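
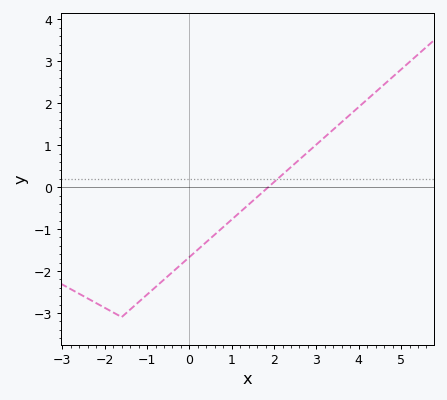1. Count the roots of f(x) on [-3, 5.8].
1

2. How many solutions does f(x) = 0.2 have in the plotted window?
1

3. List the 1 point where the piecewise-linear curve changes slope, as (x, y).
(-1.6, -3.1)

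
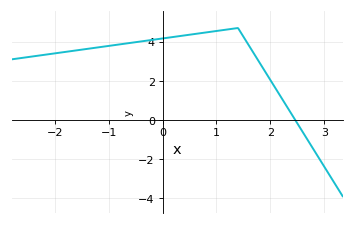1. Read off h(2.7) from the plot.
-1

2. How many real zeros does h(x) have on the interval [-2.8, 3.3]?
1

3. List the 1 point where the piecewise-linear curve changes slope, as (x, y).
(1.4, 4.7)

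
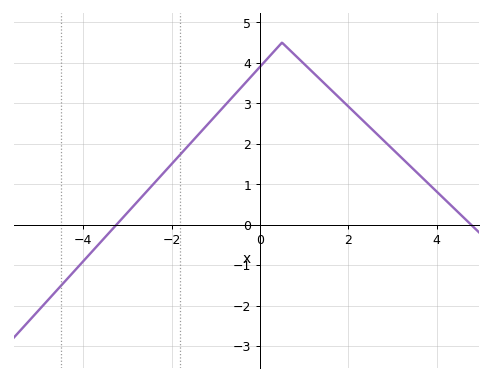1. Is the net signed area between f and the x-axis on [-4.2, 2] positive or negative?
positive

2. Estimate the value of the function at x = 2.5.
2.4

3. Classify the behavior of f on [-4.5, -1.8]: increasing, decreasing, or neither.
increasing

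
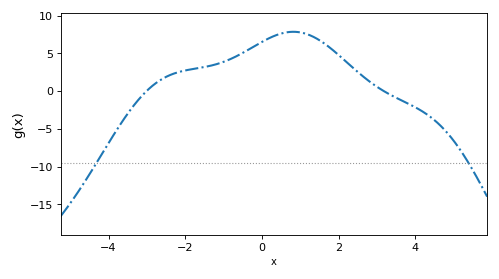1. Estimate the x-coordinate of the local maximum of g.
0.817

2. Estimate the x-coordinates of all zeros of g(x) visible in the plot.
-3.01, 3.18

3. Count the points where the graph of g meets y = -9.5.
2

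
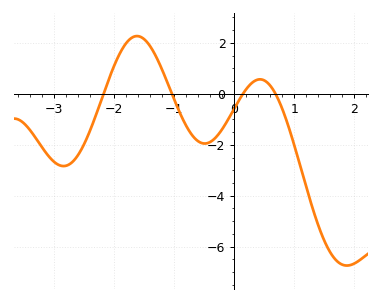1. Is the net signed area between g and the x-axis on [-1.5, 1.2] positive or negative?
negative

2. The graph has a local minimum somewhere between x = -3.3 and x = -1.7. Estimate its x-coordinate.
-2.8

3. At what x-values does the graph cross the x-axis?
-2.2, -1, 0.1, 0.7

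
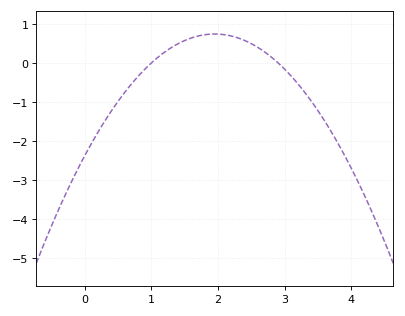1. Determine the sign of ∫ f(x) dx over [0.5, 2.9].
positive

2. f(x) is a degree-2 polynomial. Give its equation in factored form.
y = -0.82(x - 1)(x - 2.9)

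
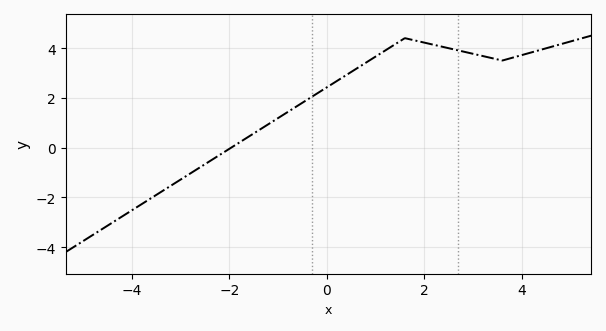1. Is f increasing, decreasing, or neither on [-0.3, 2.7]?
neither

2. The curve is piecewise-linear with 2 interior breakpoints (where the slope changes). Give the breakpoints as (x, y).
(1.6, 4.4); (3.6, 3.5)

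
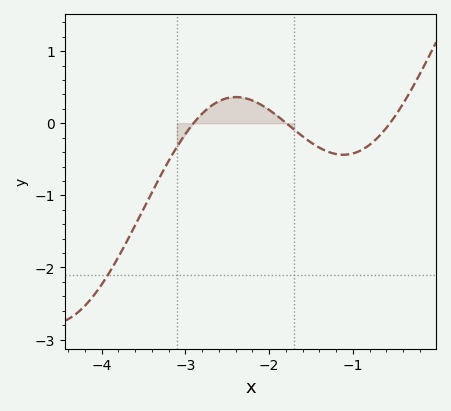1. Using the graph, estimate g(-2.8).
0.1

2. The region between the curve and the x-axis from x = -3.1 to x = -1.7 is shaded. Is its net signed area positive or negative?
positive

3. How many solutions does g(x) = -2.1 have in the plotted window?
1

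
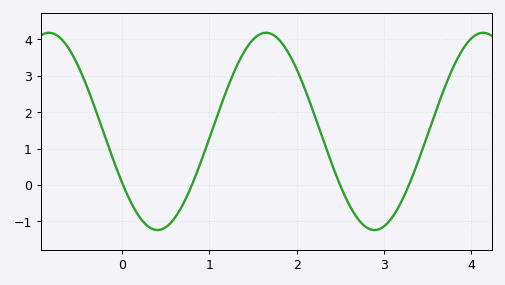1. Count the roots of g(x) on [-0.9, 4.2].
4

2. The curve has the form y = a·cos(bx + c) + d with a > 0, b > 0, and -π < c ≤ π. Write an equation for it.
y = 2.71cos(2.53x + 2.11) + 1.47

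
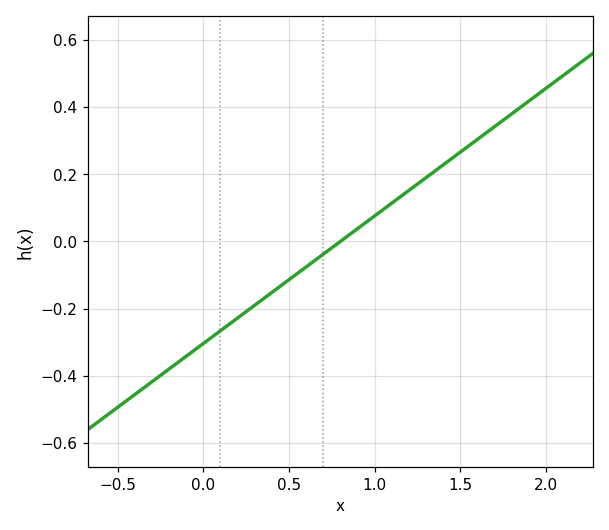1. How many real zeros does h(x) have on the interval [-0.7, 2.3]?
1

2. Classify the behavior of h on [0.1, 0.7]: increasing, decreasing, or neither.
increasing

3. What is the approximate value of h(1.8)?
0.38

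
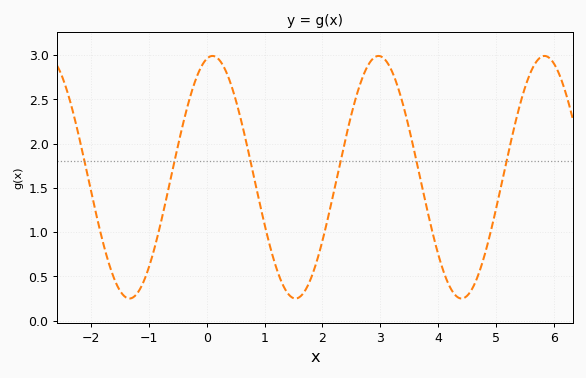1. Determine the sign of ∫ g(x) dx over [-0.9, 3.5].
positive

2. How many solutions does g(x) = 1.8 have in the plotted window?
6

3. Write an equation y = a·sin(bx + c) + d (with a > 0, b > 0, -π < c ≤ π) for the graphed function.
y = 1.37sin(2.2x + 1.3) + 1.62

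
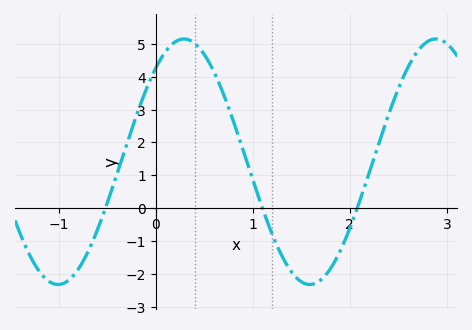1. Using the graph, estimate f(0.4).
5.02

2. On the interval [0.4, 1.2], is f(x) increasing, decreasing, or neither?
decreasing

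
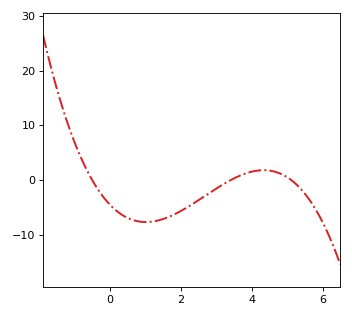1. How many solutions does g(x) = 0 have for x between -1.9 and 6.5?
3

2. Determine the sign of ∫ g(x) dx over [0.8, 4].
negative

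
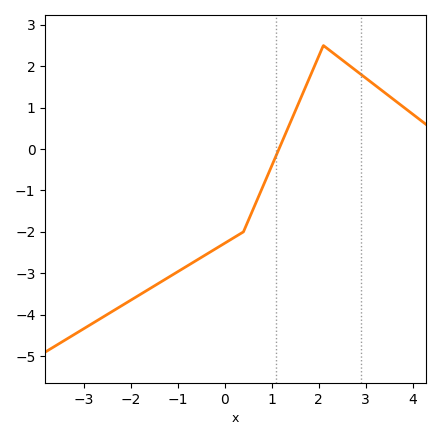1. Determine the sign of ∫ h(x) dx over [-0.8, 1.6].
negative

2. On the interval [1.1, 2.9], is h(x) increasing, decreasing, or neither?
neither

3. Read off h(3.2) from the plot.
1.54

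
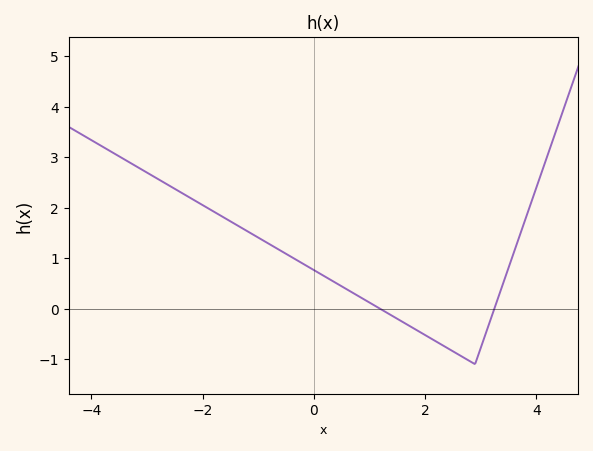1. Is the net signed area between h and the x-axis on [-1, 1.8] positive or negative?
positive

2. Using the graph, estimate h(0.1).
0.702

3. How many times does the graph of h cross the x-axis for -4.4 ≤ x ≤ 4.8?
2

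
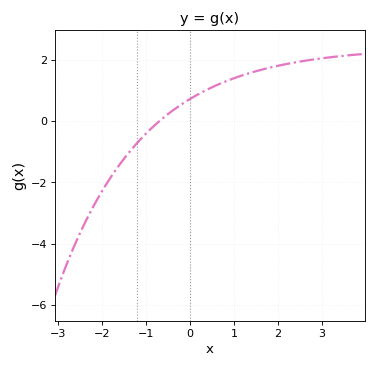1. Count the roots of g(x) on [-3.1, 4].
1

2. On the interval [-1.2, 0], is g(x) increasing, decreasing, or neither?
increasing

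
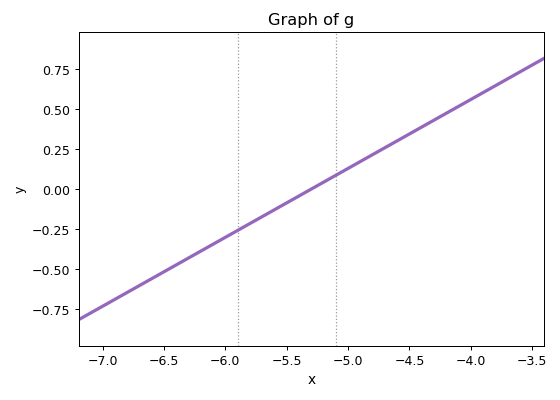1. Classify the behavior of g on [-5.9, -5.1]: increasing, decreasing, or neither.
increasing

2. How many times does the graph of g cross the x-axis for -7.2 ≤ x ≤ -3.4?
1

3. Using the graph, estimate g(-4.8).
0.22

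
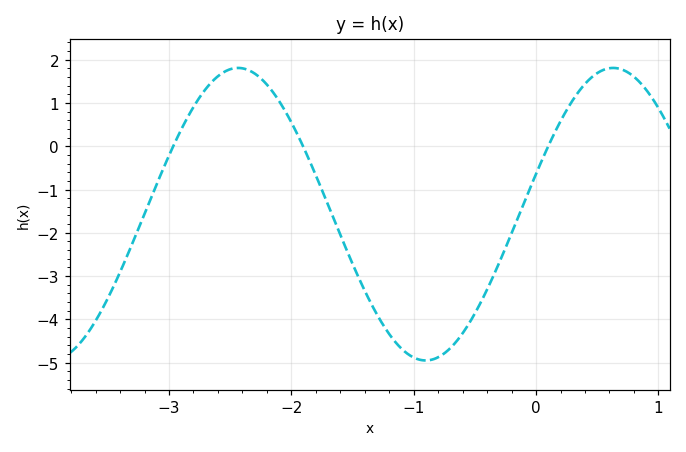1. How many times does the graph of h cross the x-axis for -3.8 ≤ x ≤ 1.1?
3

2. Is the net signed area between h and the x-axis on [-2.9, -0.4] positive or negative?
negative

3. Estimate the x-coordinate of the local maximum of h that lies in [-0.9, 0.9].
0.6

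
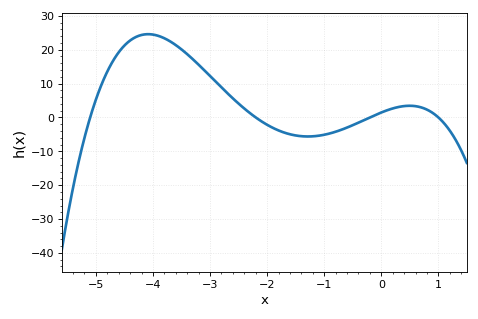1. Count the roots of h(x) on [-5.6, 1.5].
4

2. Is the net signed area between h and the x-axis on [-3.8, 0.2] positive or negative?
positive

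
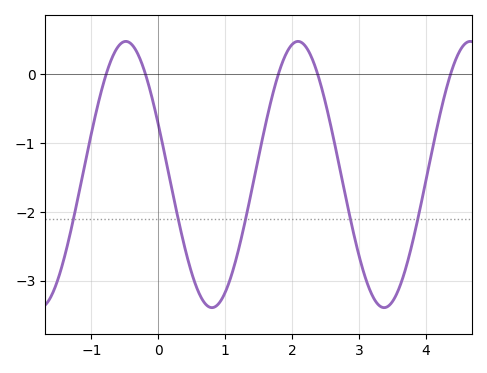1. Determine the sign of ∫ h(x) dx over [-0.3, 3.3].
negative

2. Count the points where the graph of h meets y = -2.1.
5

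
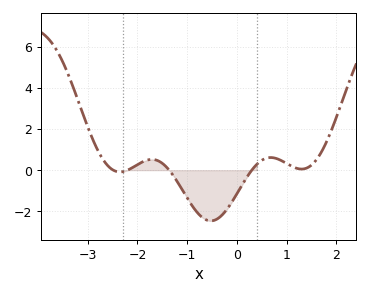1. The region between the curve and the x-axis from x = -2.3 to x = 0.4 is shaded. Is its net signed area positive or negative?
negative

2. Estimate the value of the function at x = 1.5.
0.2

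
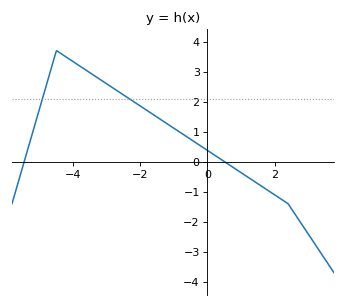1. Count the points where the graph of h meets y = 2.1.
2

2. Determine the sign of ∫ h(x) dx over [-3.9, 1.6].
positive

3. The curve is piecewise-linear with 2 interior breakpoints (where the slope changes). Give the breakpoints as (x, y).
(-4.5, 3.7); (2.4, -1.4)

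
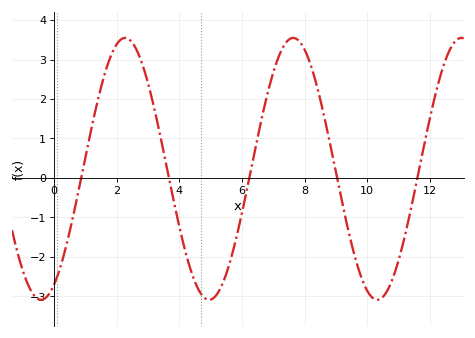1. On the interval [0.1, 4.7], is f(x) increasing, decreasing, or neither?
neither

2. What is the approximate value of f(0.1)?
-2.5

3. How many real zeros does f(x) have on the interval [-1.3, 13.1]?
5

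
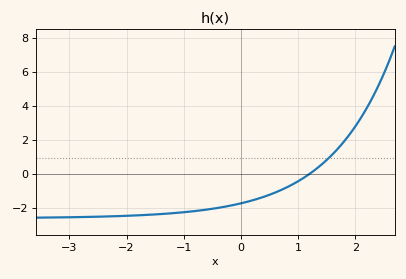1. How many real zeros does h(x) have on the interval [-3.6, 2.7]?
1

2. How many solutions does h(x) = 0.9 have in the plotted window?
1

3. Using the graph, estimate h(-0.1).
-1.83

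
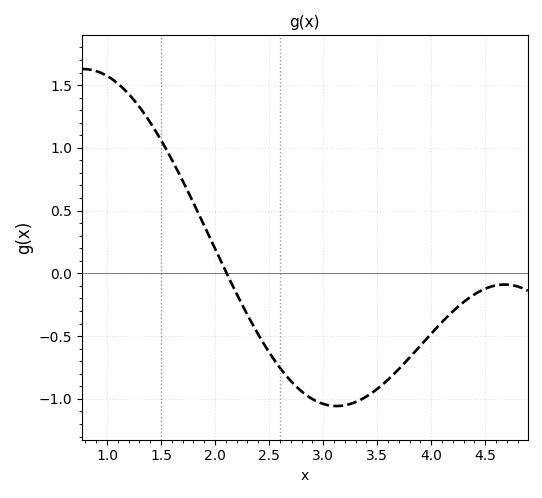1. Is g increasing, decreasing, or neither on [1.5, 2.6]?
decreasing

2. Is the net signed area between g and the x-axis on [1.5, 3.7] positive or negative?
negative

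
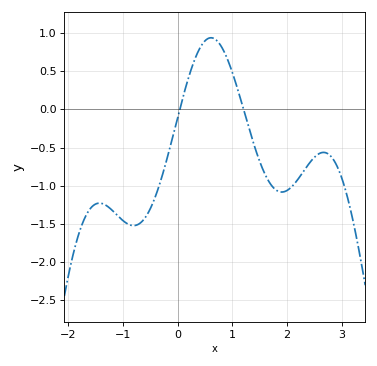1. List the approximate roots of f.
0, 1.2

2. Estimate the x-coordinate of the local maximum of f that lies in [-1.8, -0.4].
-1.4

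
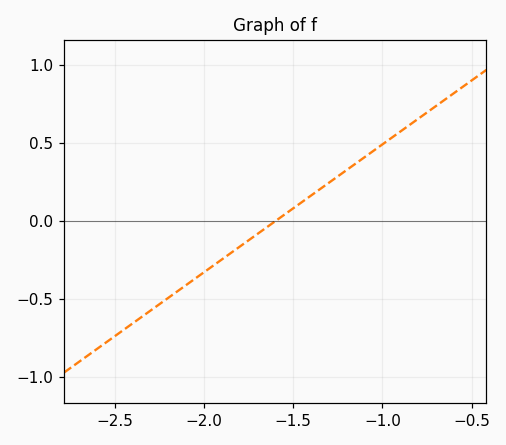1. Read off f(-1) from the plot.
0.492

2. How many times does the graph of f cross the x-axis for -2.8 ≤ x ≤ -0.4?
1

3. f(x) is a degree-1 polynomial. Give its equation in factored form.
y = 0.82(x + 1.6)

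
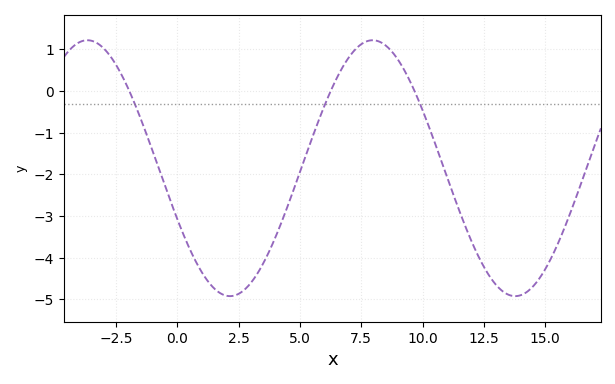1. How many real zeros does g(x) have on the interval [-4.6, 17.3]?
3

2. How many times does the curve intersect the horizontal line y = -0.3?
3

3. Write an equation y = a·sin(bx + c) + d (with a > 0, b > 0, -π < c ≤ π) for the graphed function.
y = 3.07sin(0.54x - 2.73) - 1.85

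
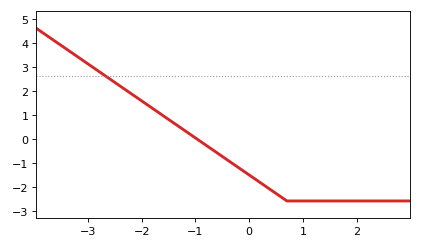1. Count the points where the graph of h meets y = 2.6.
1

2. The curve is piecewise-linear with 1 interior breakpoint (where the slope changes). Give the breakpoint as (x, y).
(0.7, -2.6)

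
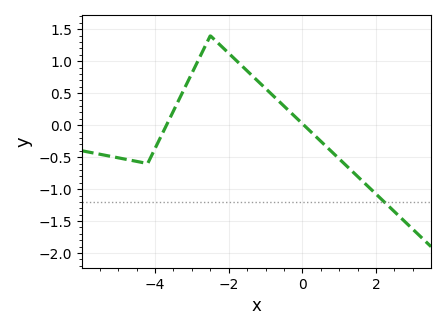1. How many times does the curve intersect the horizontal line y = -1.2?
1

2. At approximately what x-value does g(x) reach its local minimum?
-4.2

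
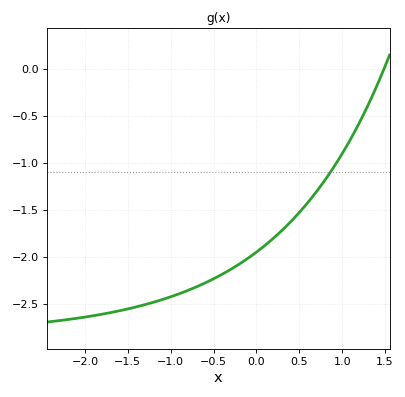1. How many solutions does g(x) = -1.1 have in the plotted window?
1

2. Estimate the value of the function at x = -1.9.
-2.65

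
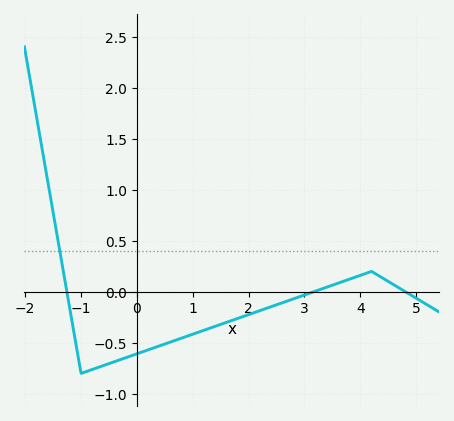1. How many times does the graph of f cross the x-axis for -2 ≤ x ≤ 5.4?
3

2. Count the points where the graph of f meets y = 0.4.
1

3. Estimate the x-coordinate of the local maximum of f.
4.2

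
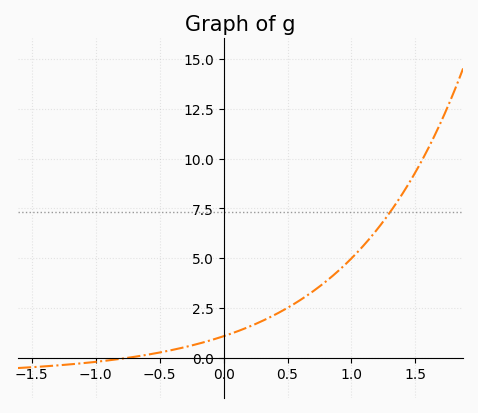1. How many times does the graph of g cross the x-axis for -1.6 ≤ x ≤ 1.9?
1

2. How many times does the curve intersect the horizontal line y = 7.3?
1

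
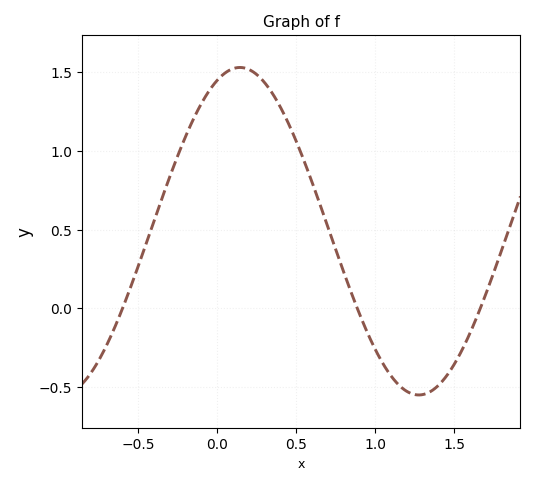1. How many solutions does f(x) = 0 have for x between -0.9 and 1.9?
3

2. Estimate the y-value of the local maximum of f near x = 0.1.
1.55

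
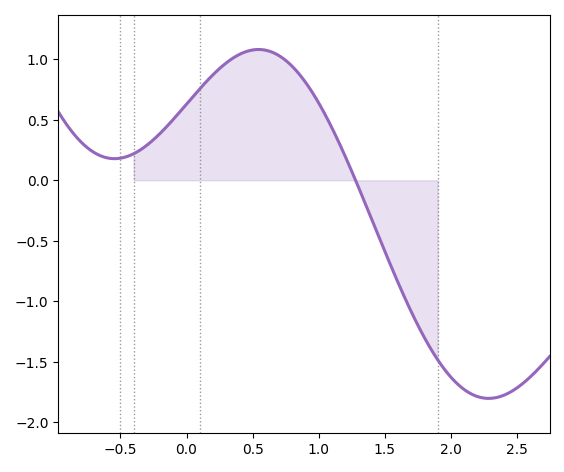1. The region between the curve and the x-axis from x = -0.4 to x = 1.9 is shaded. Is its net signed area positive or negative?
positive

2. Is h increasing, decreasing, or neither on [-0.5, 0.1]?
increasing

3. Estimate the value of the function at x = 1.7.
-1.09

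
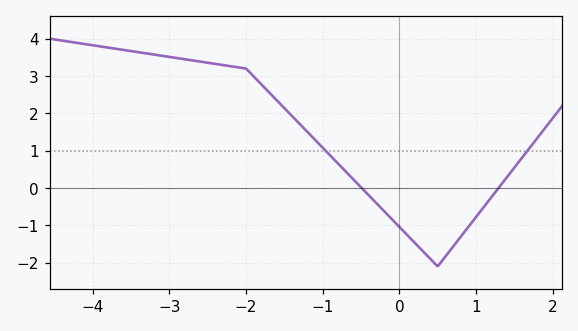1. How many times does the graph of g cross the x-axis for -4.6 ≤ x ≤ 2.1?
2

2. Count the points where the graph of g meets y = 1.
2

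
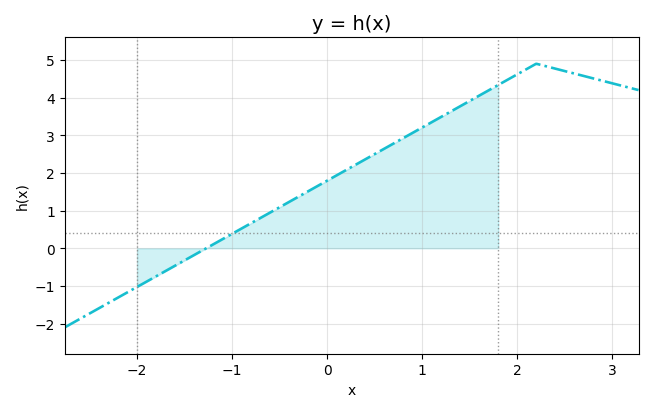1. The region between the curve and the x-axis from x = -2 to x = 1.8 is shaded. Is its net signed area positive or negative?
positive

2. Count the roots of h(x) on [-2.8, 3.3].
1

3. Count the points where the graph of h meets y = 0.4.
1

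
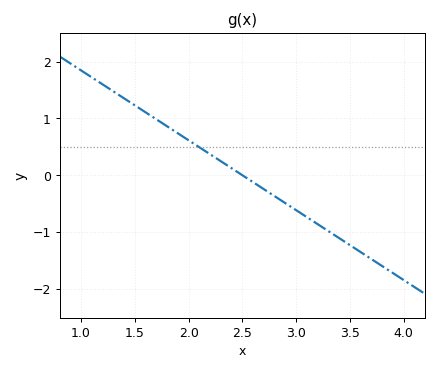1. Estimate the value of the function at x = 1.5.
1.2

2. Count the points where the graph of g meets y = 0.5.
1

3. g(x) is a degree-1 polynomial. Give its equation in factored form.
y = -1.23(x - 2.5)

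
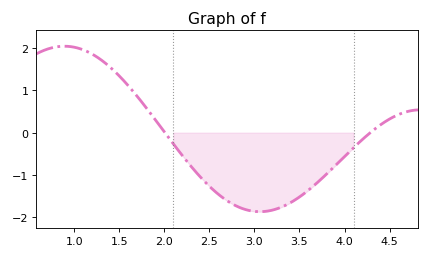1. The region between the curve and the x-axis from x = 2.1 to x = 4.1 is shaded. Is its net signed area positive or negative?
negative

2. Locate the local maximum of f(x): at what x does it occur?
0.9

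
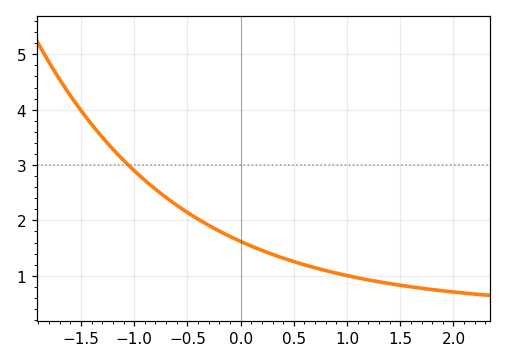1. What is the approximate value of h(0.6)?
1.2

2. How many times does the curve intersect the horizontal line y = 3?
1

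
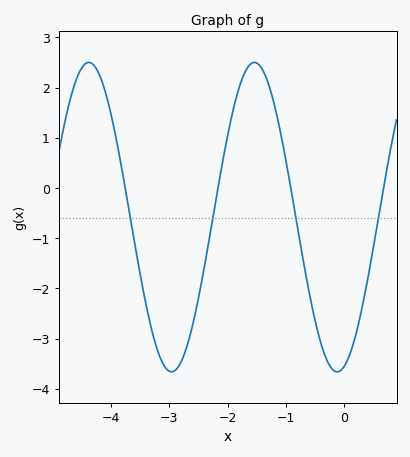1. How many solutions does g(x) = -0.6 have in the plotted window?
4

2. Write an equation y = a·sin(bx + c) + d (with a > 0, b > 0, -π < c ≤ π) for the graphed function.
y = 3.08sin(2.2x - 1.3) - 0.58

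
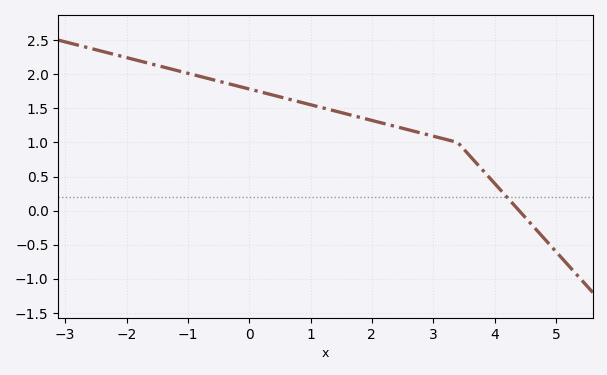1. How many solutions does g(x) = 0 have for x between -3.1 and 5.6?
1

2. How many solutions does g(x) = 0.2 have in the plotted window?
1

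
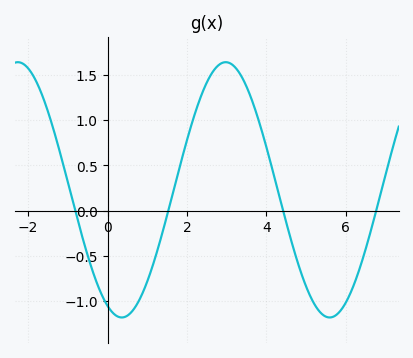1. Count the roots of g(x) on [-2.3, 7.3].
4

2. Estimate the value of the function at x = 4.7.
-0.442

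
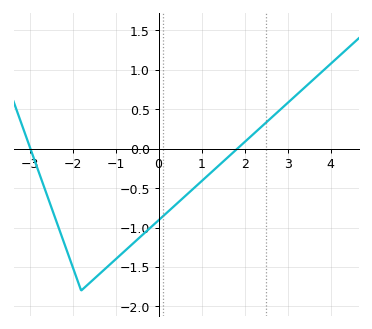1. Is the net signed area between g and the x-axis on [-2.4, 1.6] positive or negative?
negative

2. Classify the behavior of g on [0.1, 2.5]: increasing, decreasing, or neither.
increasing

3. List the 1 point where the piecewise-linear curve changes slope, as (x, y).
(-1.8, -1.8)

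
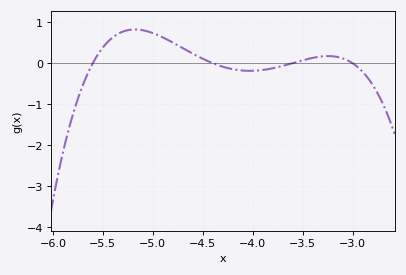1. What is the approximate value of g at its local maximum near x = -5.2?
0.824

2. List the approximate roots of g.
-5.6, -4.4, -3.6, -3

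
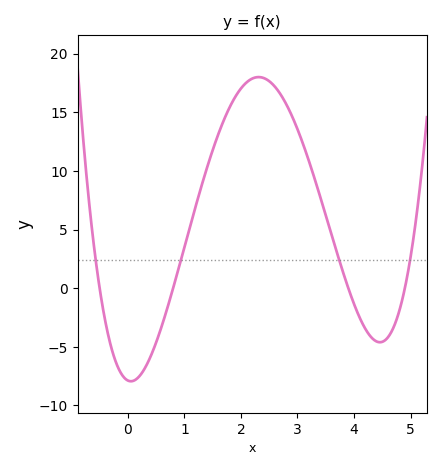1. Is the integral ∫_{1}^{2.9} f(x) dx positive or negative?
positive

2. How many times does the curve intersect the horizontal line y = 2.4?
4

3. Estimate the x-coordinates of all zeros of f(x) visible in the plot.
-0.5, 0.8, 3.9, 4.9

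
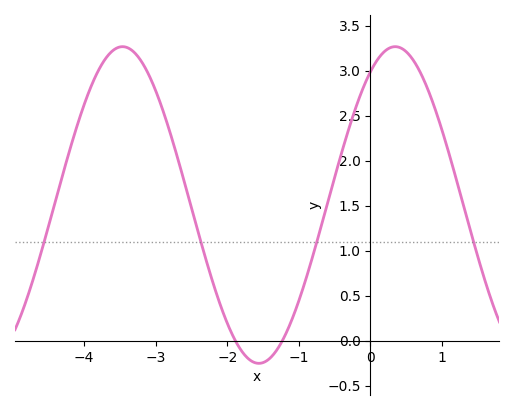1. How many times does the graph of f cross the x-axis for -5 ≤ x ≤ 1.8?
2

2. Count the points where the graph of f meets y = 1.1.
4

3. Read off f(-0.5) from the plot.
1.82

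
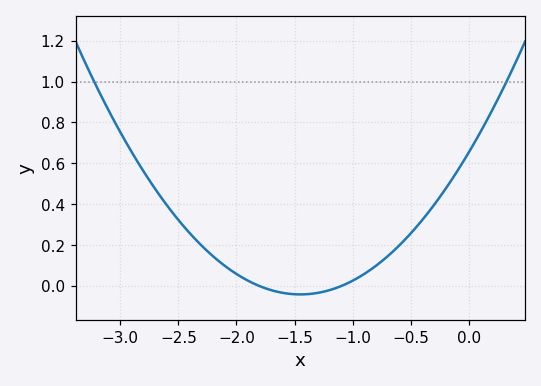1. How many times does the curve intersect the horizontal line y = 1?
2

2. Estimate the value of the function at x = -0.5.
0.257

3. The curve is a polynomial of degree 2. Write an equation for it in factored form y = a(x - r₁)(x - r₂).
y = 0.33(x + 1.8)(x + 1.1)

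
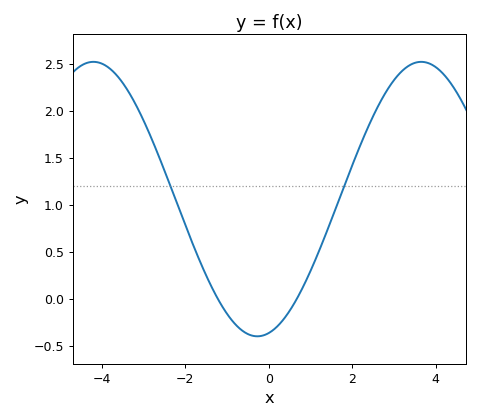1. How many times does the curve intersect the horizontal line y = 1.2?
2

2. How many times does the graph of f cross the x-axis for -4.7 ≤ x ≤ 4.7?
2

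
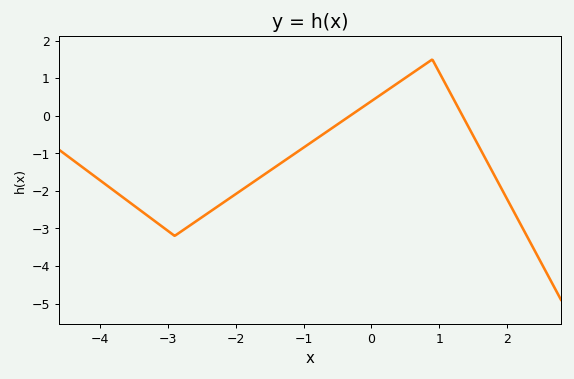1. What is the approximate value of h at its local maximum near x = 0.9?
1.5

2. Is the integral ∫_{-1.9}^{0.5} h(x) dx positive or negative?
negative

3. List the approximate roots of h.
-0.313, 1.34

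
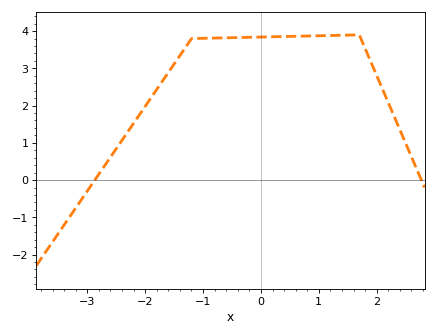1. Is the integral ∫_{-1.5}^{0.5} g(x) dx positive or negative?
positive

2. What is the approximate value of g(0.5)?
3.86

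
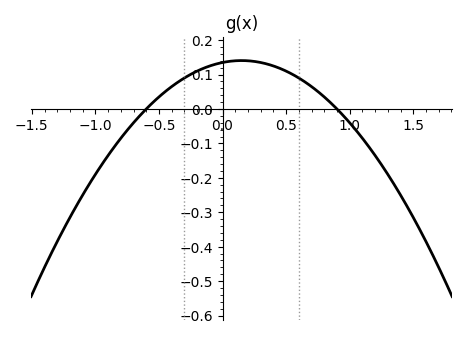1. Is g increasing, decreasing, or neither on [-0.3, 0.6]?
neither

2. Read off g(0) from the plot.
0.135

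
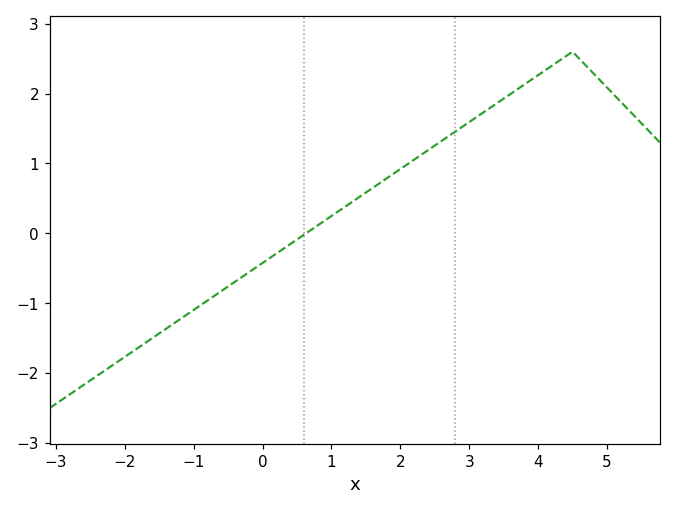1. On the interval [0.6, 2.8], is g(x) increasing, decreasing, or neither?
increasing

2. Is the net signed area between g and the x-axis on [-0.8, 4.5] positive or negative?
positive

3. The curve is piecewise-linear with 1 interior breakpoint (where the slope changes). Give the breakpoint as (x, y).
(4.5, 2.6)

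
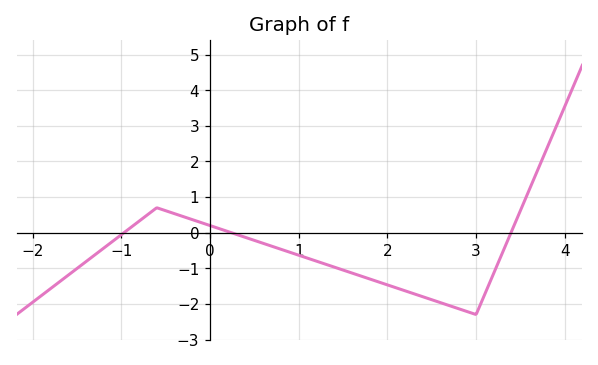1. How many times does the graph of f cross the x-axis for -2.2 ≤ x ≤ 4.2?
3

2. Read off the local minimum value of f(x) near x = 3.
-2.3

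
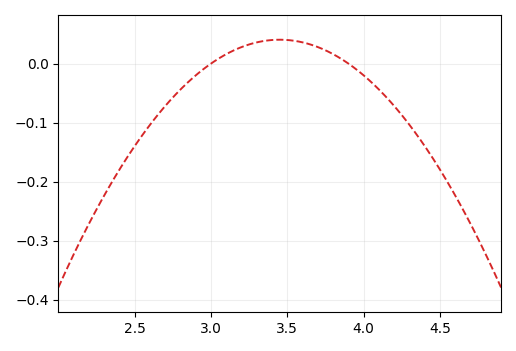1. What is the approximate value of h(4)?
-0.02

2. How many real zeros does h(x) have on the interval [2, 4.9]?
2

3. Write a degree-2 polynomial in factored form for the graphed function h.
y = -0.2(x - 3)(x - 3.9)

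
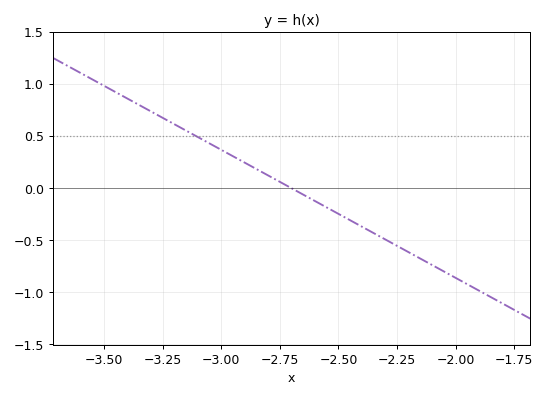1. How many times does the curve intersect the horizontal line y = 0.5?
1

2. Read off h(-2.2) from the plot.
-0.615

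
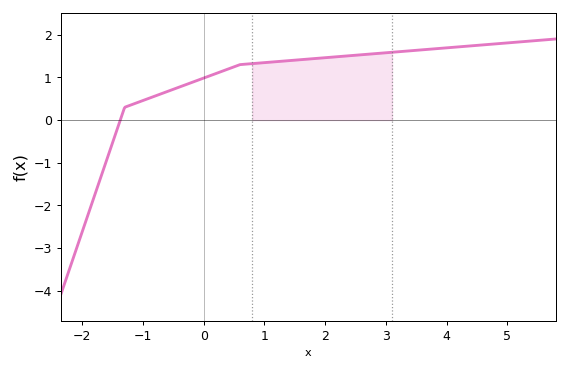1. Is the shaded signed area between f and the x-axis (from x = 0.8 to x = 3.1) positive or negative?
positive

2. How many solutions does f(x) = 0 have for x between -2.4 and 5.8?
1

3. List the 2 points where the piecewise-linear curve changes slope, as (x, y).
(-1.3, 0.3); (0.6, 1.3)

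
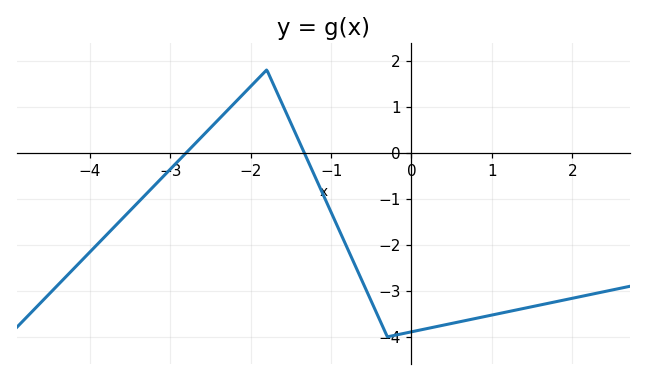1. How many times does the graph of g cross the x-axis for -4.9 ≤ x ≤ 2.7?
2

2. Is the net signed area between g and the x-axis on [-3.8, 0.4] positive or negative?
negative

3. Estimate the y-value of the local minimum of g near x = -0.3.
-4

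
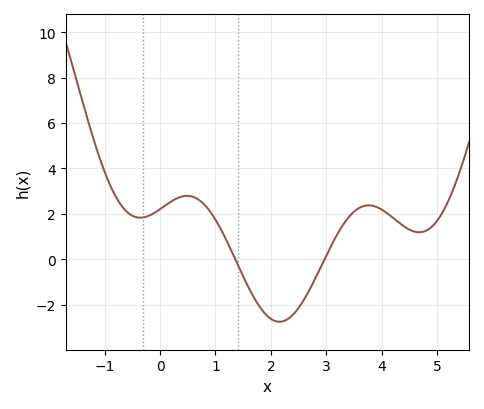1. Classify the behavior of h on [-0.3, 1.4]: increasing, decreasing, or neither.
neither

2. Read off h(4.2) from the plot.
1.8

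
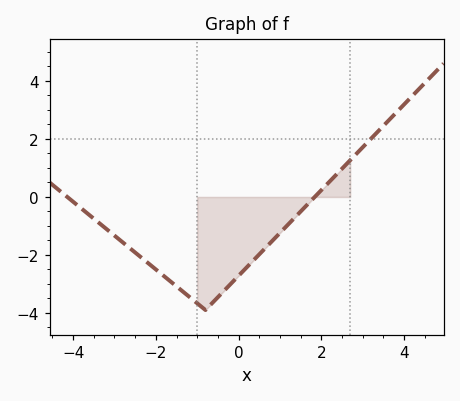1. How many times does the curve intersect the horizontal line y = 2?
1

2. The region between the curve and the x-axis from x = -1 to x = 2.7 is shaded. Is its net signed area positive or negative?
negative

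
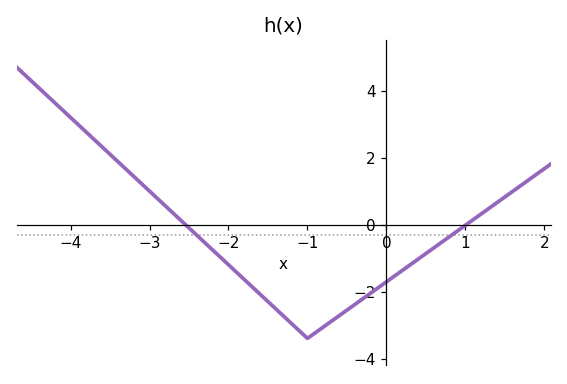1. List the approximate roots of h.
-2.5, 1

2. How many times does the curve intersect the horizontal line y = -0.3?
2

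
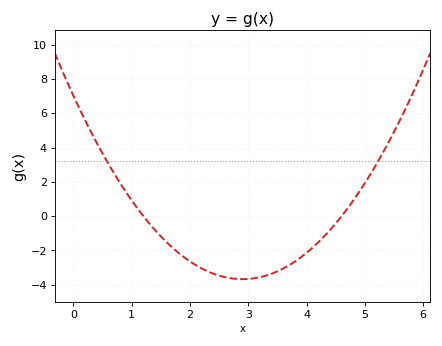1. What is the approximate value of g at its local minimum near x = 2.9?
-3.6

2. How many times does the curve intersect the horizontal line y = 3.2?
2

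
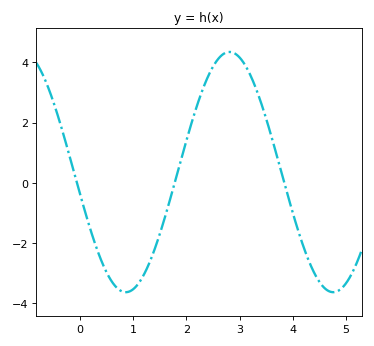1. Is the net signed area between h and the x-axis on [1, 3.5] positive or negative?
positive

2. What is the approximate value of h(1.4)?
-2.21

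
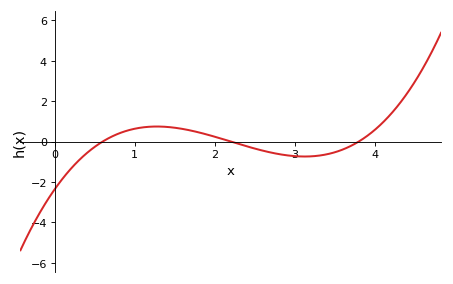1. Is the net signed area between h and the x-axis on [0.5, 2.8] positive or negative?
positive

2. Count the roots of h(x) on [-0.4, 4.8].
3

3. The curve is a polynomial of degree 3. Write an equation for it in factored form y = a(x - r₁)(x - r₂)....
y = 0.47(x - 0.6)(x - 2.2)(x - 3.8)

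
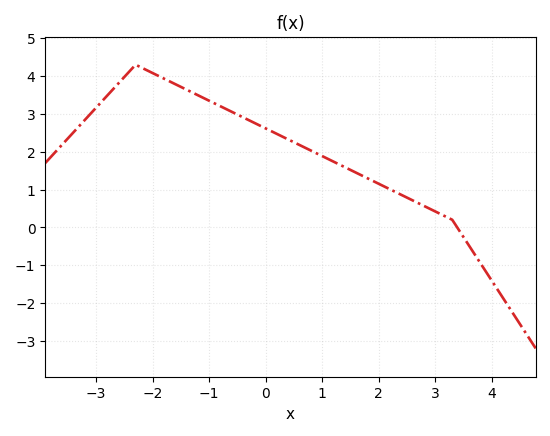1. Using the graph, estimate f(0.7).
2.1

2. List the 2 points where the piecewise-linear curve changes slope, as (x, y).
(-2.3, 4.3); (3.3, 0.2)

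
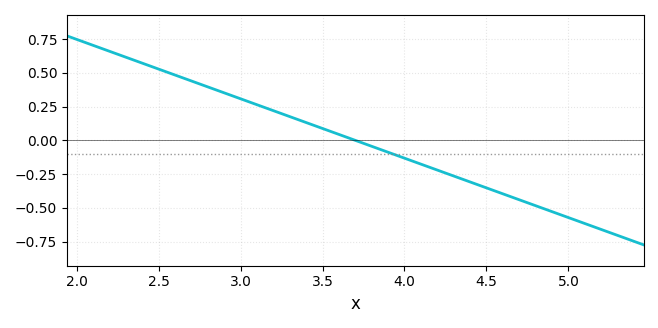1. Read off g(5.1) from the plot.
-0.616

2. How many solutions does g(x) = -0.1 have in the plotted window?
1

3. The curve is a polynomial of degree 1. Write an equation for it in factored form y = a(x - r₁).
y = -0.44(x - 3.7)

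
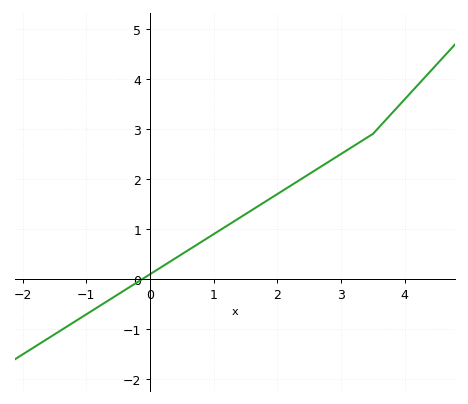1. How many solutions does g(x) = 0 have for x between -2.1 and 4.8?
1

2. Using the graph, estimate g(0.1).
0.175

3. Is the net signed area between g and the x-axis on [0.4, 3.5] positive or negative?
positive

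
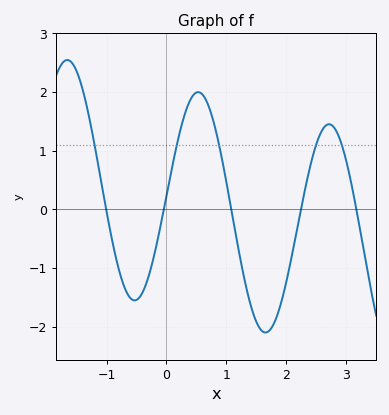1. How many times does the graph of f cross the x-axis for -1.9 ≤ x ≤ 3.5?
5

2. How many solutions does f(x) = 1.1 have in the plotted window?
5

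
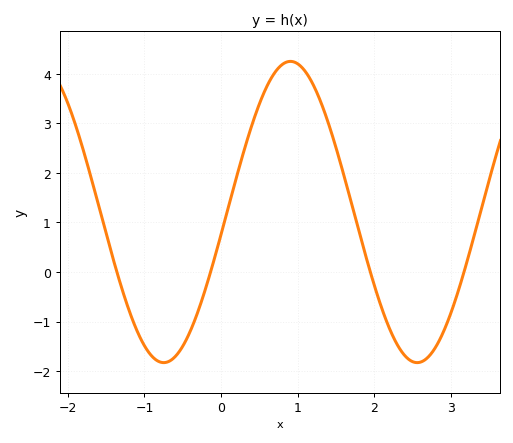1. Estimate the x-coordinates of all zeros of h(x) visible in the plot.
-1.4, -0.1, 1.9, 3.2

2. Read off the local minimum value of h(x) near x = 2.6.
-1.8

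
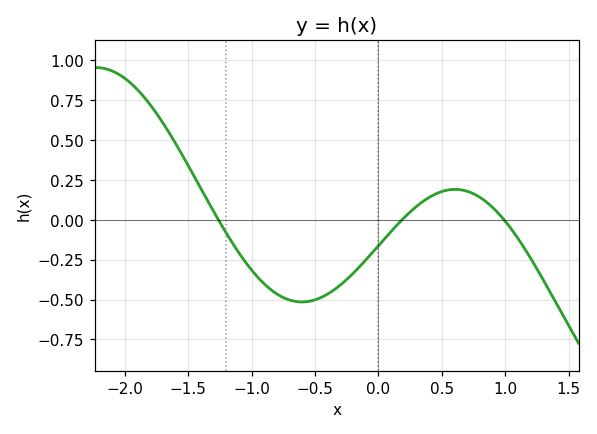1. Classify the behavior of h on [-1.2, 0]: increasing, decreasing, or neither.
neither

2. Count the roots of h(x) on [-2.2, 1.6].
3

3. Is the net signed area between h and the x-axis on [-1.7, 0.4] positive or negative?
negative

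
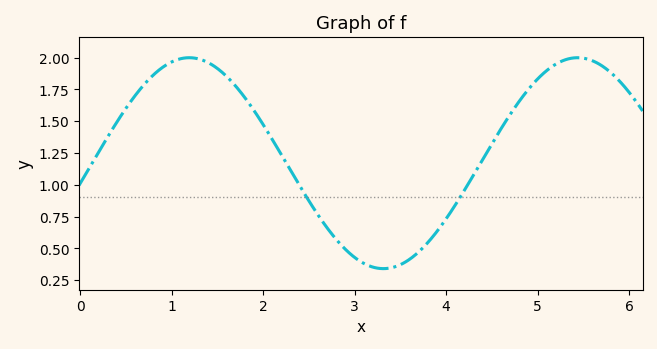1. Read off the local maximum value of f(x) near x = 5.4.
2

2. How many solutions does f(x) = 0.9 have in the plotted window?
2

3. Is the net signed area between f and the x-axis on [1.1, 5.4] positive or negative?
positive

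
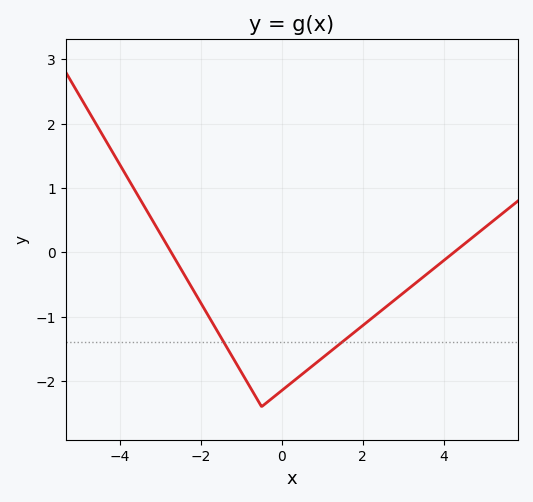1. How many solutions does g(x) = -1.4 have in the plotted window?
2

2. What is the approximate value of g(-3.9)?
1.3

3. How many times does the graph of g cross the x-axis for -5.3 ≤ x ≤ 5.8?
2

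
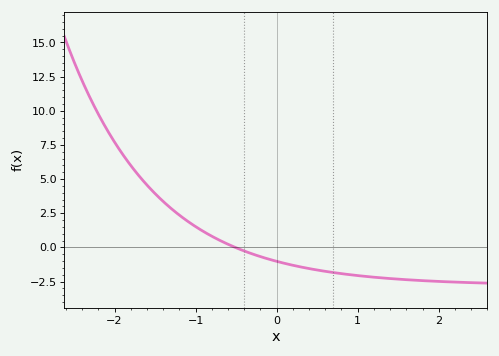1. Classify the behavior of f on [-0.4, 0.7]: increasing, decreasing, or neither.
decreasing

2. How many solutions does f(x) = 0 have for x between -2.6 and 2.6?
1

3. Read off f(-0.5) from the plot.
-0.028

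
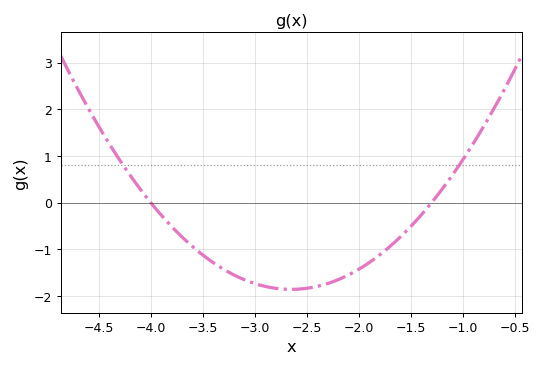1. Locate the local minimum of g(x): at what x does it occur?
-2.65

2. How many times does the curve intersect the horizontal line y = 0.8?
2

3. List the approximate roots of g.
-4, -1.3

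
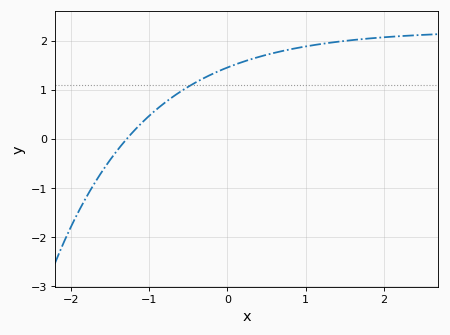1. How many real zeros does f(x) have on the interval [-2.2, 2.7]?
1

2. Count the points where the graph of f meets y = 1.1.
1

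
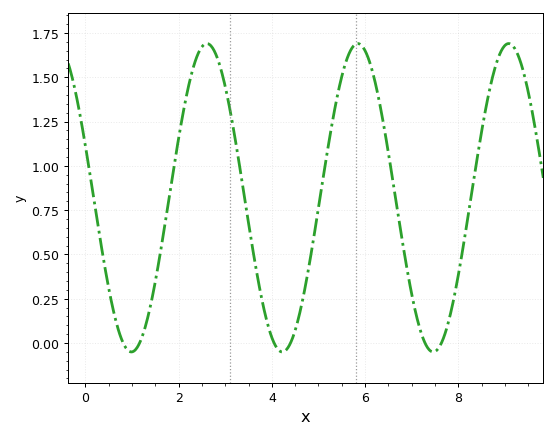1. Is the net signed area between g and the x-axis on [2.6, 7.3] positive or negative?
positive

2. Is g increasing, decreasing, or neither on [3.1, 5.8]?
neither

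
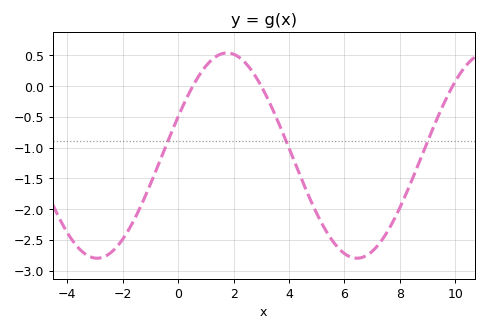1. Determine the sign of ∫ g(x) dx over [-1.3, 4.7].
negative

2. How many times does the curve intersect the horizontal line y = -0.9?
3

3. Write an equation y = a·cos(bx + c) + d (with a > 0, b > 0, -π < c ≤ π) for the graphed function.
y = 1.67cos(0.67x - 1.2) - 1.13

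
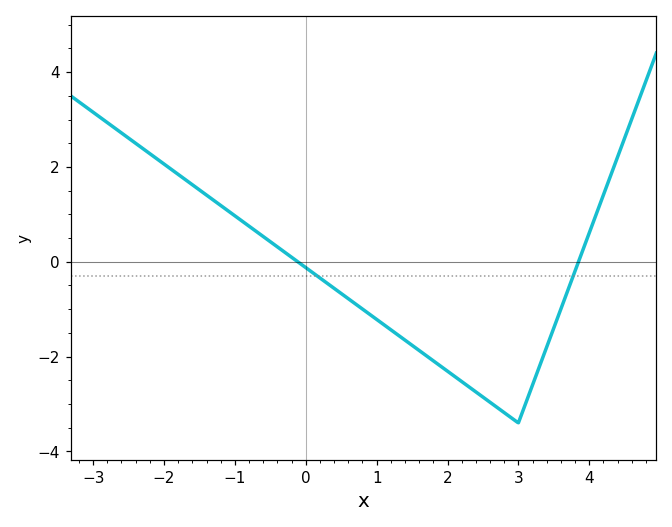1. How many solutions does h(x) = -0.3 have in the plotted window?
2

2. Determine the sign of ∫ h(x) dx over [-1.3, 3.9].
negative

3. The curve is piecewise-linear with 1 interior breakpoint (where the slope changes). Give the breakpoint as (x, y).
(3, -3.4)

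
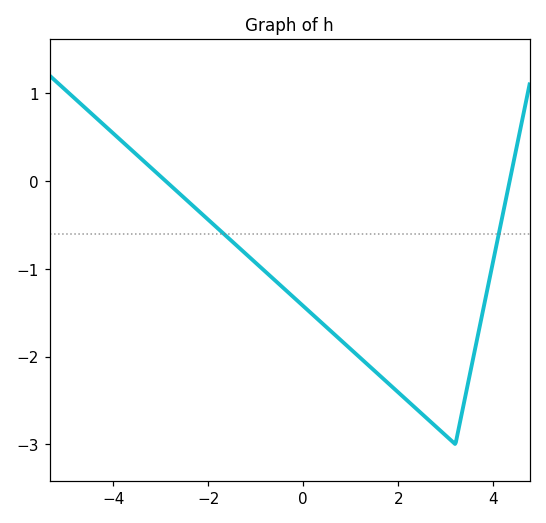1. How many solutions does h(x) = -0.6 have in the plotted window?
2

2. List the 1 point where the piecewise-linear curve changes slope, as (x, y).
(3.2, -3)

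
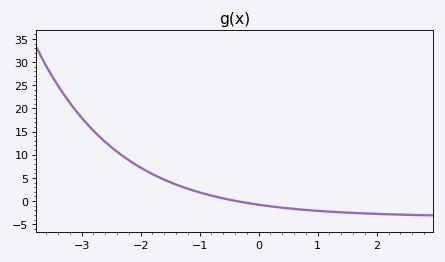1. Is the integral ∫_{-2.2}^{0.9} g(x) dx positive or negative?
positive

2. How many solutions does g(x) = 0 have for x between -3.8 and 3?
1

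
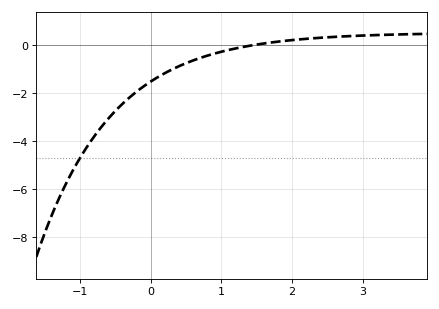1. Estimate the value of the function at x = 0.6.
-0.6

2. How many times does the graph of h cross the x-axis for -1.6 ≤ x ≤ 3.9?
1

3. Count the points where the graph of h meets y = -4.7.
1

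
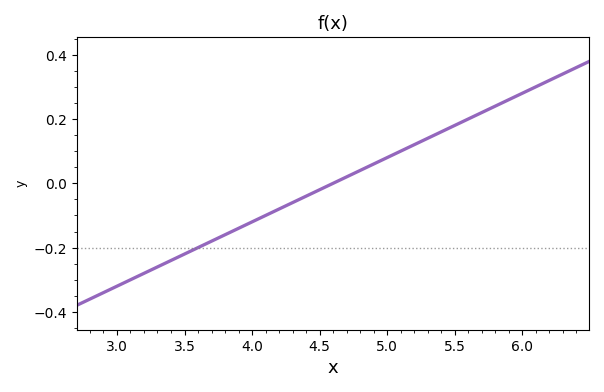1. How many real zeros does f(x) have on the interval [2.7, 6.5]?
1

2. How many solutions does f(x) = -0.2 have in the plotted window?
1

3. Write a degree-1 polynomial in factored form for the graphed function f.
y = 0.2(x - 4.6)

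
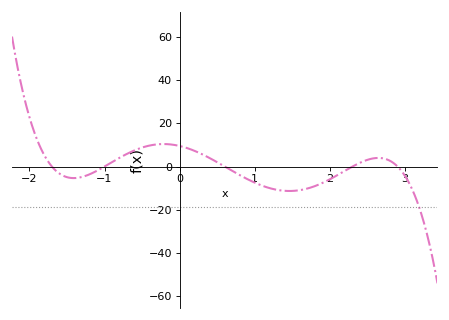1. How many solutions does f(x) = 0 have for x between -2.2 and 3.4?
5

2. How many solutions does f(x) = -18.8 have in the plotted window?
1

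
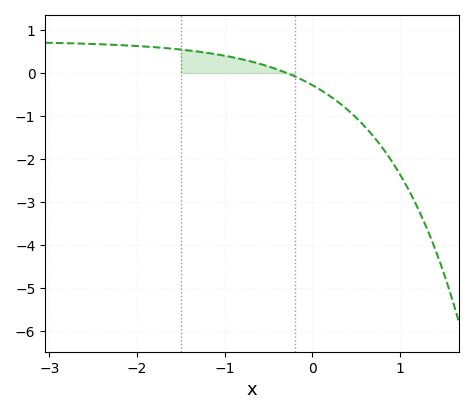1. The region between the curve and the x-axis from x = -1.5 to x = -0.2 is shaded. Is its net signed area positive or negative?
positive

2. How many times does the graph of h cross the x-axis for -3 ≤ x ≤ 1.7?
1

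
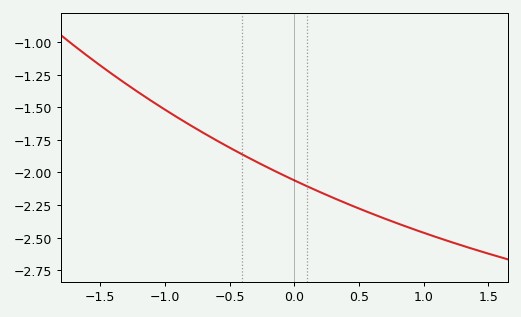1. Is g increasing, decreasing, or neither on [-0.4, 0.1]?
decreasing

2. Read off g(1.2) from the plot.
-2.53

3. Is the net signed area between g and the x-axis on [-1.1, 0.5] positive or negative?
negative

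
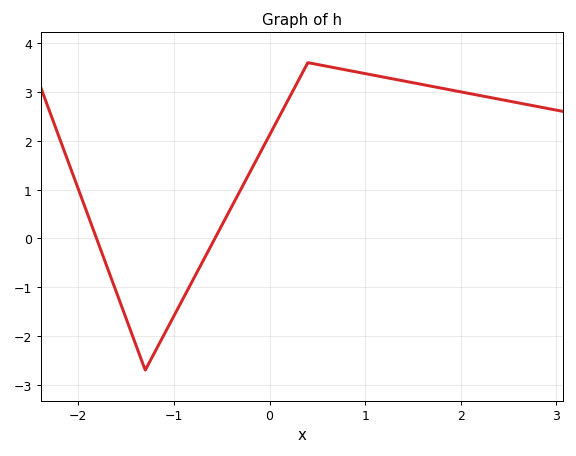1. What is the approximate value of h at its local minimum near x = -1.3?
-2.7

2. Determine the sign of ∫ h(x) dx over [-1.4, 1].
positive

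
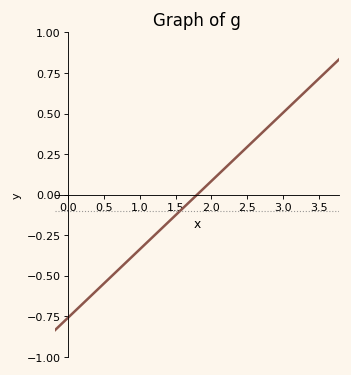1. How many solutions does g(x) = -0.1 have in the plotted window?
1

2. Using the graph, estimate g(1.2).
-0.252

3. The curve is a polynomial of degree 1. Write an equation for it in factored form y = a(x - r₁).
y = 0.42(x - 1.8)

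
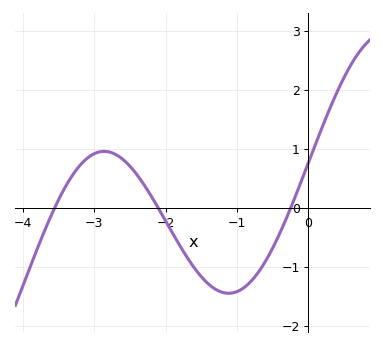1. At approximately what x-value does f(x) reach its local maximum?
-2.86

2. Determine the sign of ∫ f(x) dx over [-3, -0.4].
negative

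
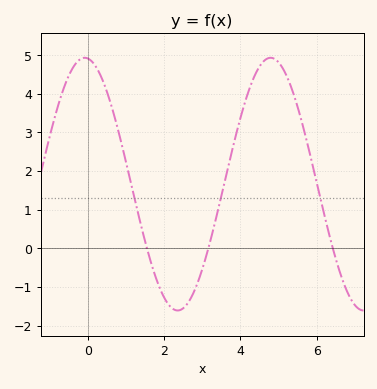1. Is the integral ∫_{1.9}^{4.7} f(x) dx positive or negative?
positive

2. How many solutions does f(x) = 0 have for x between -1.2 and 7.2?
3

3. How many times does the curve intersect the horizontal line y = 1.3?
3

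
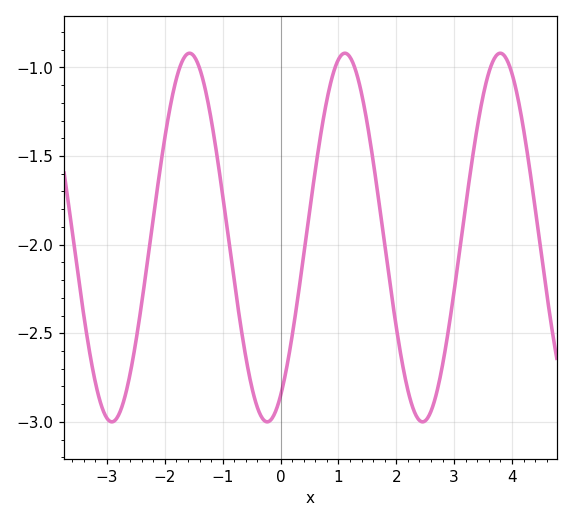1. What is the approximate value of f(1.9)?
-2.25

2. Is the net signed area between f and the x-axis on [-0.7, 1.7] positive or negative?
negative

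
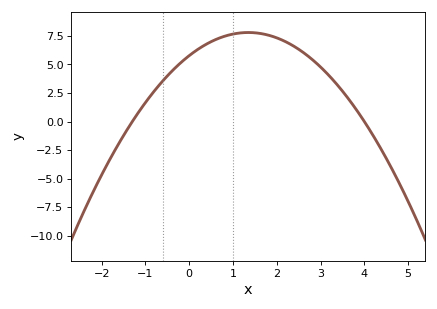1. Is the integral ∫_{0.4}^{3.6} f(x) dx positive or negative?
positive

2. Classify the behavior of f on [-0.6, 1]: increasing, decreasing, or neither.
increasing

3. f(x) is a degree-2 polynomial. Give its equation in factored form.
y = -1.11(x + 1.3)(x - 4)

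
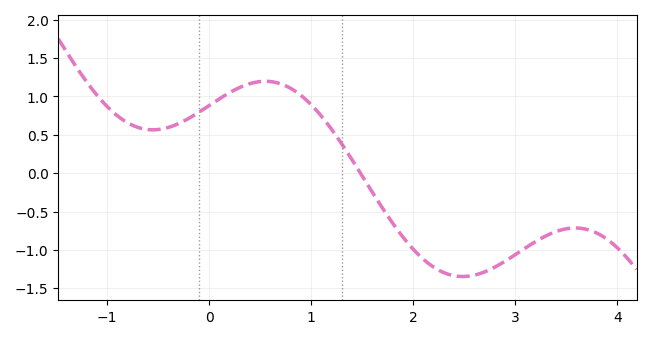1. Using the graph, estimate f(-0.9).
0.75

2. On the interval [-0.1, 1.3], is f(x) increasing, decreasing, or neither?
neither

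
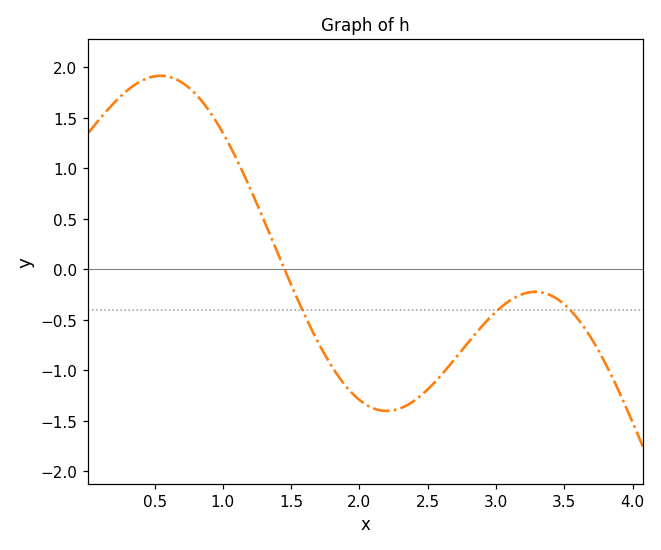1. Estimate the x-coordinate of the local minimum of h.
2.2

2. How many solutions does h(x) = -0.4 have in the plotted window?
3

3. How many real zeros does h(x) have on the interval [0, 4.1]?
1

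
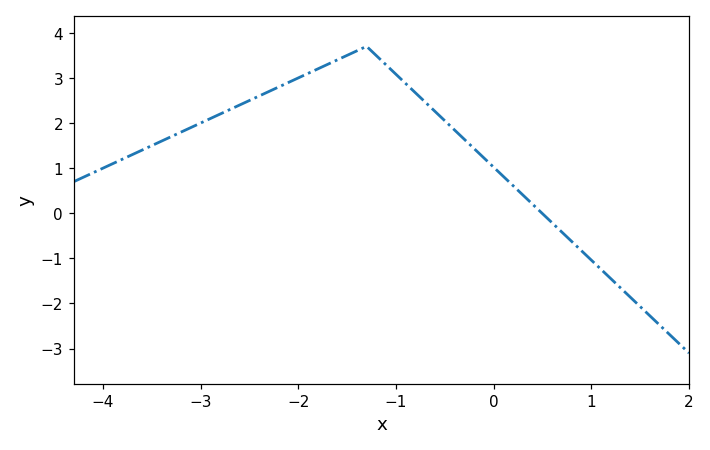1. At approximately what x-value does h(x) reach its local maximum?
-1.3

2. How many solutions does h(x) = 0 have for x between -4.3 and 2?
1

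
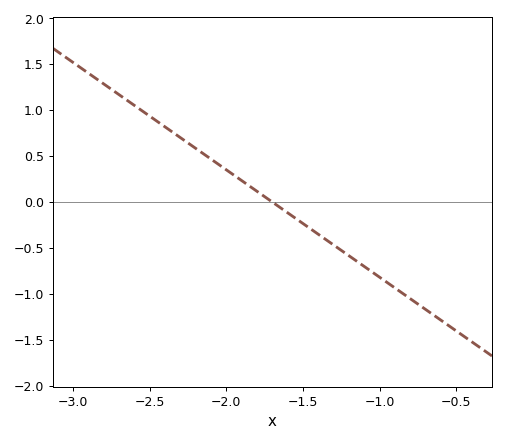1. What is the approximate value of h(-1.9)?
0.25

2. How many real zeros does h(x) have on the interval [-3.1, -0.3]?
1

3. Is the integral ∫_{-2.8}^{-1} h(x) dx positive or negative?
positive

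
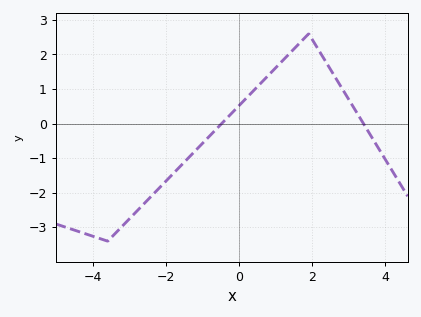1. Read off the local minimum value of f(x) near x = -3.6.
-3.4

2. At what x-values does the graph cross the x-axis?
-0.4, 3.4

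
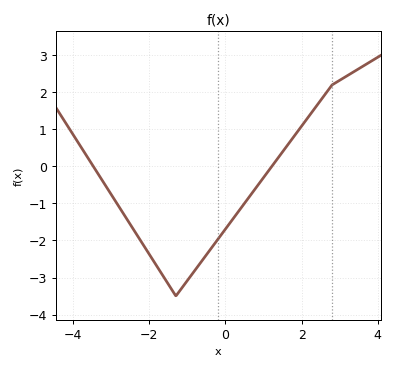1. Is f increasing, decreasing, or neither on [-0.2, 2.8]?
increasing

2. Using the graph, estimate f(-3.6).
0.2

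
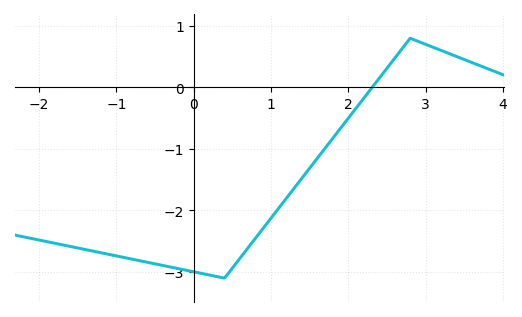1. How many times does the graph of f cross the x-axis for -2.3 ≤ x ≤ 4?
1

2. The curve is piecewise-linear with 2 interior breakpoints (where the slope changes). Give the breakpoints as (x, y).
(0.4, -3.1); (2.8, 0.8)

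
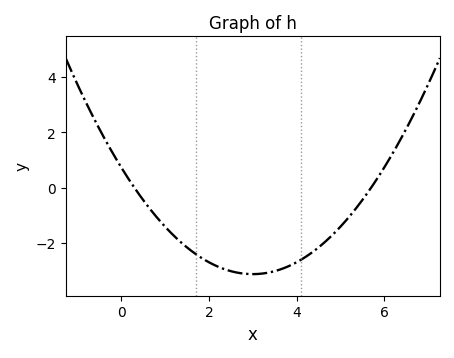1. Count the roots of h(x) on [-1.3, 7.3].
2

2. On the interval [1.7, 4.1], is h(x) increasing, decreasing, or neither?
neither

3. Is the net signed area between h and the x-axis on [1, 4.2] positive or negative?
negative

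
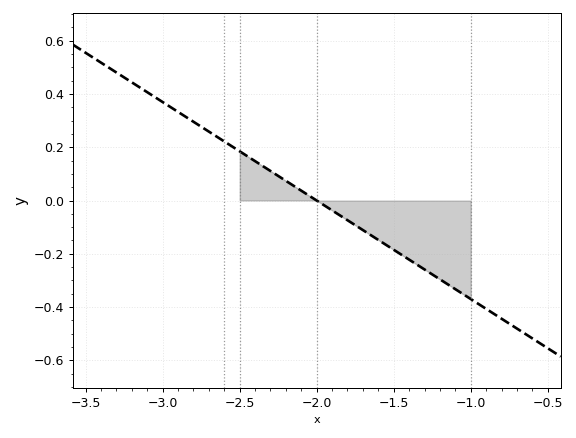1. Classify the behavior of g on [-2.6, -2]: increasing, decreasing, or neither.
decreasing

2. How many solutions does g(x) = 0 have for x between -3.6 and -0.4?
1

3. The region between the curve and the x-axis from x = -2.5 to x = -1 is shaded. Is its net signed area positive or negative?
negative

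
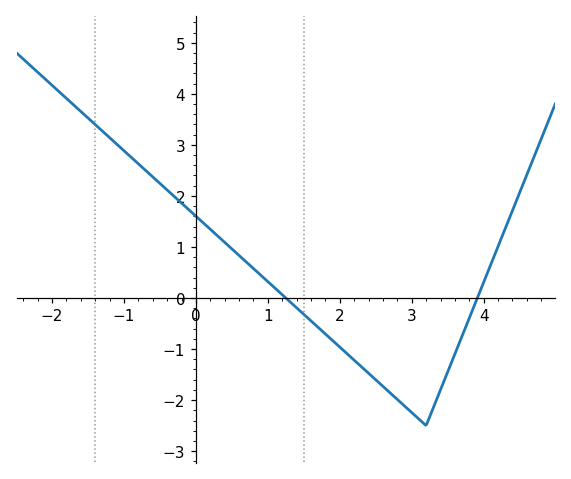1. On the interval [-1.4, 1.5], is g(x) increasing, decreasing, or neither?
decreasing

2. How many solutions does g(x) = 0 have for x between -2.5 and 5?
2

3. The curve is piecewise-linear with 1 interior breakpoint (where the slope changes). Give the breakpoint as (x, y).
(3.2, -2.5)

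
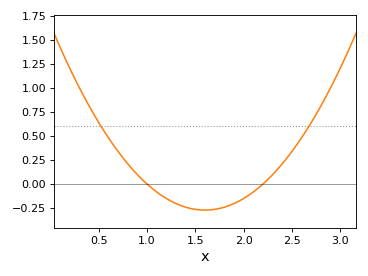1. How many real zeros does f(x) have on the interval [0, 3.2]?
2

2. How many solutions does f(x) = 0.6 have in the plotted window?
2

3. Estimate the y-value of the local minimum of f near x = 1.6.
-0.25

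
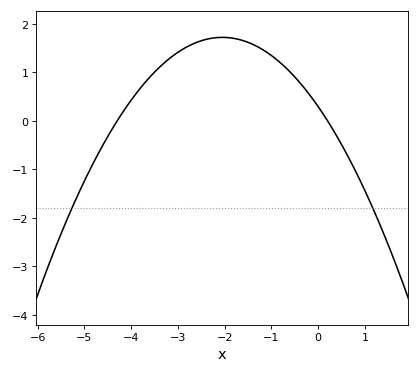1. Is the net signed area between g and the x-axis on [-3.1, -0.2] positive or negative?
positive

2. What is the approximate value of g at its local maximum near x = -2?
1.72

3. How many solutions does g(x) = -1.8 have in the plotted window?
2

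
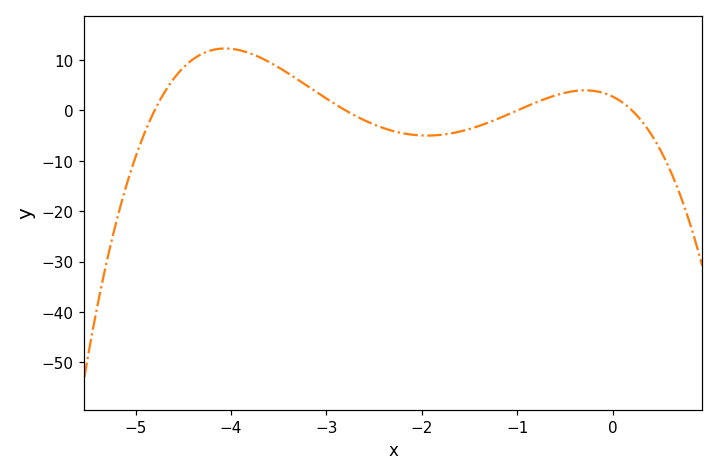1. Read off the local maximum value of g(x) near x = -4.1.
12.3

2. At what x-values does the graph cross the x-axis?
-4.8, -2.8, -1, 0.2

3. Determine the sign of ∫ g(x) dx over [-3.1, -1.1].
negative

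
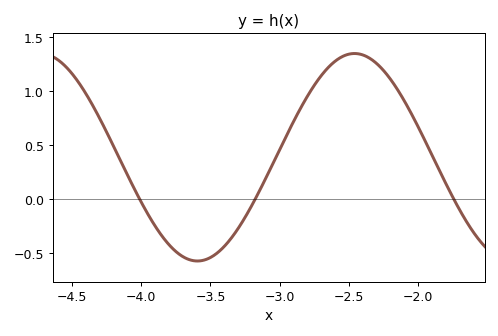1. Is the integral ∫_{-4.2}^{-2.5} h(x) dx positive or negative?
positive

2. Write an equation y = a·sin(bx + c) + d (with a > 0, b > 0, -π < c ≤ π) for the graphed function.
y = 0.96sin(2.77x + 2.1) + 0.39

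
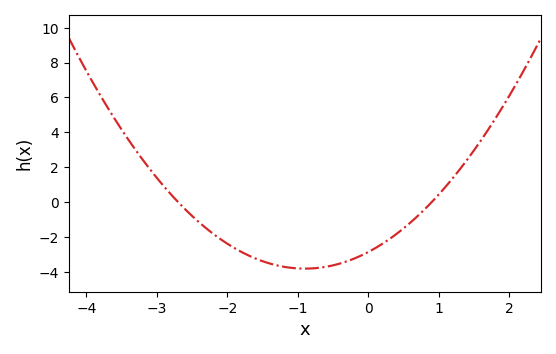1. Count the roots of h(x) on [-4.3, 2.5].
2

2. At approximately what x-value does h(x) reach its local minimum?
-0.9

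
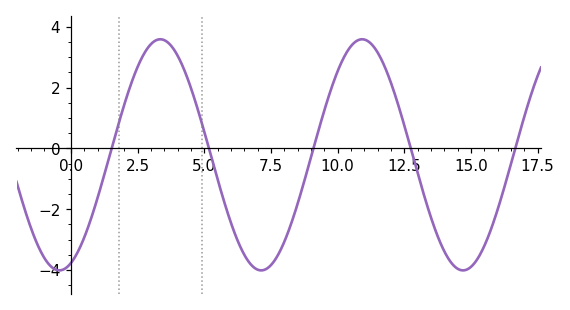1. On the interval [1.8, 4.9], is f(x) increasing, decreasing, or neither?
neither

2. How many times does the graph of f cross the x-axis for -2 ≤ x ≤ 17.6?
5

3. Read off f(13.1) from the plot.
-1.11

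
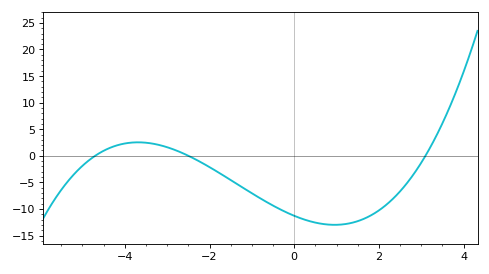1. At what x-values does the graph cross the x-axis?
-4.7, -2.5, 3.1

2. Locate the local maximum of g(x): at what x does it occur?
-3.69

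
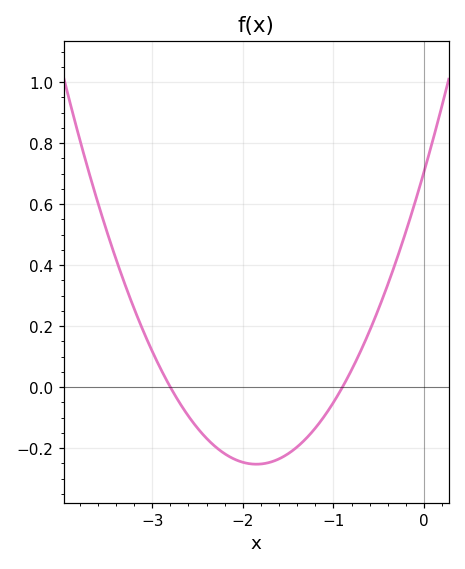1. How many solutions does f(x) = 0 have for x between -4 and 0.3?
2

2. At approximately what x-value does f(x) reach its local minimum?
-1.8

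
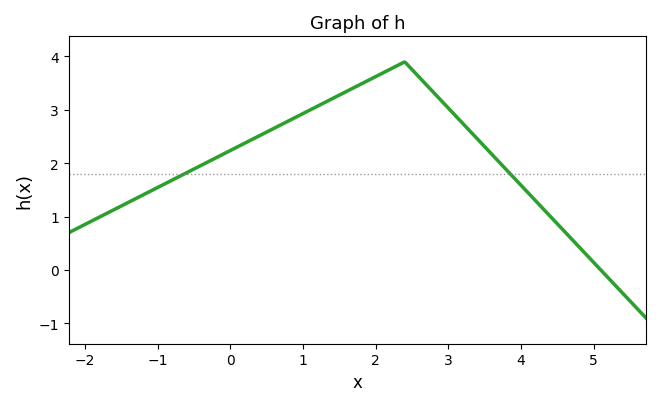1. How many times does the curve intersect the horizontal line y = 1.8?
2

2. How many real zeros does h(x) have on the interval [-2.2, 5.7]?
1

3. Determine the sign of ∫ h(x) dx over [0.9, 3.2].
positive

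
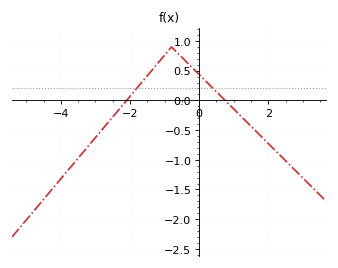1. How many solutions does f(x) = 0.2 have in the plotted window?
2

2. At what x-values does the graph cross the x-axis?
-2, 0.8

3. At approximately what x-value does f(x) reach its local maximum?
-0.8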